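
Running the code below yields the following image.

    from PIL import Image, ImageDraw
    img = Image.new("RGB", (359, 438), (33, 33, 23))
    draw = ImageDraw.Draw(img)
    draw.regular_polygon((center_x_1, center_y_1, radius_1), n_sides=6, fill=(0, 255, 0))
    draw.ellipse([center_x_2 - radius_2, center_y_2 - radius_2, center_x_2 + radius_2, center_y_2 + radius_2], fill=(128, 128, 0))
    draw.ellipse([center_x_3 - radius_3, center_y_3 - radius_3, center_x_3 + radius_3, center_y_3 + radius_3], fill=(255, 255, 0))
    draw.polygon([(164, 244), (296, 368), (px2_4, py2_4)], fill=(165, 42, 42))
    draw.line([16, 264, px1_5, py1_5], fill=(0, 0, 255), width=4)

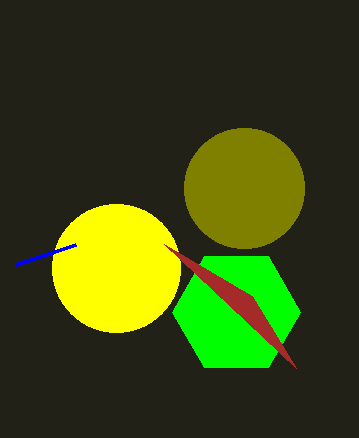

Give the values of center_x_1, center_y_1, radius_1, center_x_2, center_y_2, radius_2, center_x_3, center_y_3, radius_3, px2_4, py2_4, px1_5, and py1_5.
center_x_1 = 236
center_y_1 = 312
radius_1 = 64
center_x_2 = 244
center_y_2 = 188
radius_2 = 60
center_x_3 = 116
center_y_3 = 268
radius_3 = 64
px2_4 = 252
py2_4 = 296
px1_5 = 76
py1_5 = 244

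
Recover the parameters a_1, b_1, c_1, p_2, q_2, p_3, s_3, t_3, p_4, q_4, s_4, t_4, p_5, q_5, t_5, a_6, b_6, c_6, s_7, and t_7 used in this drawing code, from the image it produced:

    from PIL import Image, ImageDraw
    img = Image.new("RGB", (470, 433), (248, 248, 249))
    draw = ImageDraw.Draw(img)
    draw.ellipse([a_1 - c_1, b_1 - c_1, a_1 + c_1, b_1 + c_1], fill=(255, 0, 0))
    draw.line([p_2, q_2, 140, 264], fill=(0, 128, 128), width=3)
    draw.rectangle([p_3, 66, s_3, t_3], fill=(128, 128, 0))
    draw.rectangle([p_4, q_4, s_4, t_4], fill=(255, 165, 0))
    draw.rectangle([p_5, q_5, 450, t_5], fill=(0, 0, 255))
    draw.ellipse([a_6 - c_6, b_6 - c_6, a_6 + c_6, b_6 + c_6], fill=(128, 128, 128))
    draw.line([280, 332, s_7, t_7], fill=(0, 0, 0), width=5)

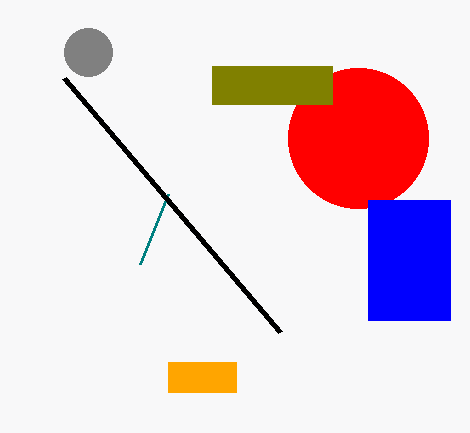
a_1 = 358; b_1 = 138; c_1 = 70; p_2 = 168; q_2 = 194; p_3 = 212; s_3 = 332; t_3 = 104; p_4 = 168; q_4 = 362; s_4 = 236; t_4 = 392; p_5 = 368; q_5 = 200; t_5 = 320; a_6 = 88; b_6 = 52; c_6 = 24; s_7 = 64; t_7 = 78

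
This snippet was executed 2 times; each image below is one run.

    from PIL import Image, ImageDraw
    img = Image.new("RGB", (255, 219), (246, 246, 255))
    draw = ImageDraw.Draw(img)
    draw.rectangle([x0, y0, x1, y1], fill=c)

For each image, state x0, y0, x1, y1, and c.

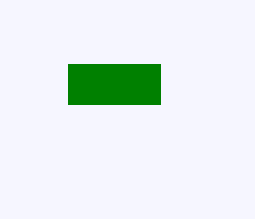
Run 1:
x0 = 68; y0 = 64; x1 = 160; y1 = 104; c = 'green'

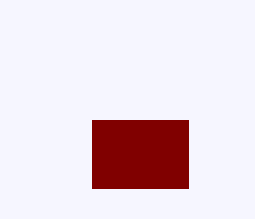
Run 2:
x0 = 92; y0 = 120; x1 = 188; y1 = 188; c = 'maroon'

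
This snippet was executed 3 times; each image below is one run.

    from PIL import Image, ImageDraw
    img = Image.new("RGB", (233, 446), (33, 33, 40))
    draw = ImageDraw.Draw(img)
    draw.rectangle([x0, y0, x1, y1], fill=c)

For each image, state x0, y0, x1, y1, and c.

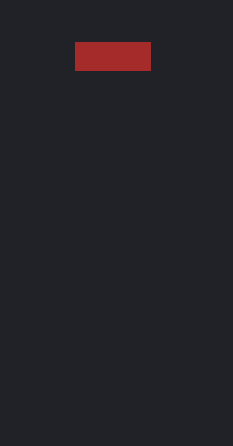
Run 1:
x0 = 75, y0 = 42, x1 = 150, y1 = 70, c = 'brown'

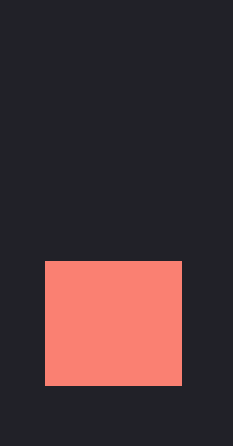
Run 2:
x0 = 45, y0 = 261, x1 = 181, y1 = 385, c = 'salmon'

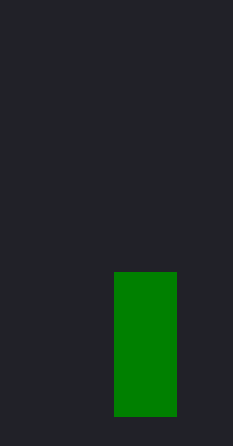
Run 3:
x0 = 114; y0 = 272; x1 = 176; y1 = 416; c = 'green'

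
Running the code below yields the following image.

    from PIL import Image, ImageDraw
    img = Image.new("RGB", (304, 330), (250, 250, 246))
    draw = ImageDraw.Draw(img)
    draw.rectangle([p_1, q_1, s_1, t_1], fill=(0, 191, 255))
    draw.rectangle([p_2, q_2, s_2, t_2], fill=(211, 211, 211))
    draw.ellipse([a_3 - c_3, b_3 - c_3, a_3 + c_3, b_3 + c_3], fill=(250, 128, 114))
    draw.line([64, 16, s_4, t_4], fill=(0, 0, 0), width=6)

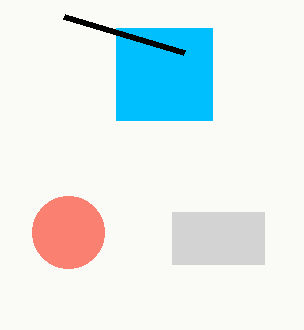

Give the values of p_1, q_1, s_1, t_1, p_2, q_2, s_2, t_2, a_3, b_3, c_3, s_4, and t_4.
p_1 = 116; q_1 = 28; s_1 = 212; t_1 = 120; p_2 = 172; q_2 = 212; s_2 = 264; t_2 = 264; a_3 = 68; b_3 = 232; c_3 = 36; s_4 = 184; t_4 = 52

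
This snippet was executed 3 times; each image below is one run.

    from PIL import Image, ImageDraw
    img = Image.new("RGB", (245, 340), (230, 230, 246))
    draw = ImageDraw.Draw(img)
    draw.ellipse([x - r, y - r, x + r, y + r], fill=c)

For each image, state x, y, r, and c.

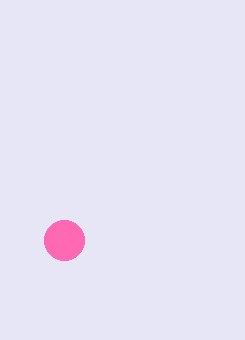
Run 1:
x = 64
y = 240
r = 20
c = 'hotpink'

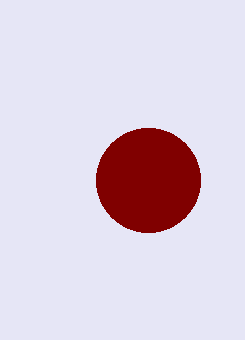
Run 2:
x = 148, y = 180, r = 52, c = 'maroon'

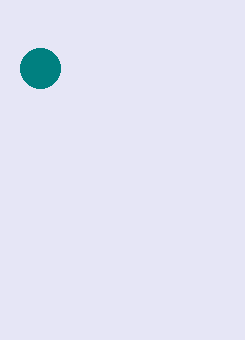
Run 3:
x = 40, y = 68, r = 20, c = 'teal'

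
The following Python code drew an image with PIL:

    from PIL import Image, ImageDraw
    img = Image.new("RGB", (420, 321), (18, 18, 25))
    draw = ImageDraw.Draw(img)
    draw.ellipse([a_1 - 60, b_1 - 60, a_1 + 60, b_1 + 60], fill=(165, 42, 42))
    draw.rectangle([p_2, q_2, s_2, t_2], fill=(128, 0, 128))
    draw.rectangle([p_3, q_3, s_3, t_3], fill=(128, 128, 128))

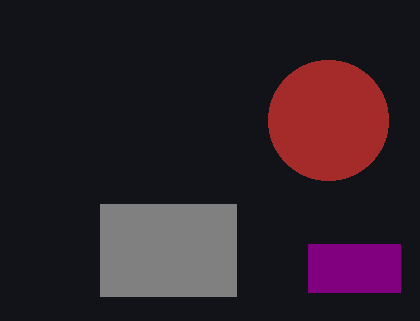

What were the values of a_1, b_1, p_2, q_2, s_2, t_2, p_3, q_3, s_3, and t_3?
a_1 = 328
b_1 = 120
p_2 = 308
q_2 = 244
s_2 = 400
t_2 = 292
p_3 = 100
q_3 = 204
s_3 = 236
t_3 = 296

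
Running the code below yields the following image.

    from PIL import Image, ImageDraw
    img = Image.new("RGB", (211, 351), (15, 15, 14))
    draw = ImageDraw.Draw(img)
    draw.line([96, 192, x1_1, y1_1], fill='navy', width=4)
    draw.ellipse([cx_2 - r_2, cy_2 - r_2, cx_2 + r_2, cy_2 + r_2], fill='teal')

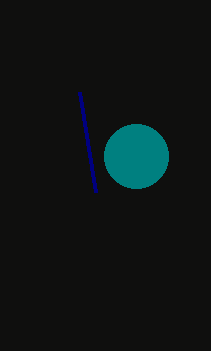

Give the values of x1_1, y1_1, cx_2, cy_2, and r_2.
x1_1 = 80; y1_1 = 92; cx_2 = 136; cy_2 = 156; r_2 = 32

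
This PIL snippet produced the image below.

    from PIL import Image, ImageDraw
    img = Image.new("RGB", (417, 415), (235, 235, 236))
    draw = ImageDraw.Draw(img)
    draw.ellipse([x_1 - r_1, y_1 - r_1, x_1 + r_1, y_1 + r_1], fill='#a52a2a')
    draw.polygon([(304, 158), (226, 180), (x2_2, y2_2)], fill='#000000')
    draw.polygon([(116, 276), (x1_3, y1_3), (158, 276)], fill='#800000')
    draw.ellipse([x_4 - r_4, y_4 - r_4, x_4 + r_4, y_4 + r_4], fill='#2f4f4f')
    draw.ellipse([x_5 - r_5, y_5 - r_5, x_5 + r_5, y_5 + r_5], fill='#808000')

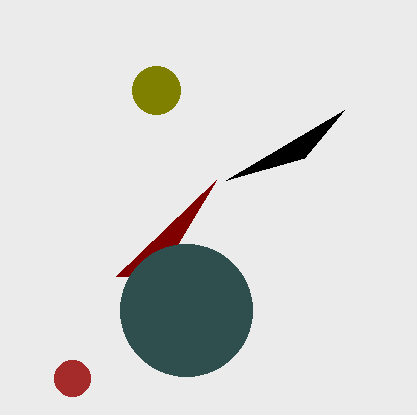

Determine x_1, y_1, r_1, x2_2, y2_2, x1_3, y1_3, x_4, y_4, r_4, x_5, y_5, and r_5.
x_1 = 72; y_1 = 378; r_1 = 18; x2_2 = 344; y2_2 = 110; x1_3 = 216; y1_3 = 180; x_4 = 186; y_4 = 310; r_4 = 66; x_5 = 156; y_5 = 90; r_5 = 24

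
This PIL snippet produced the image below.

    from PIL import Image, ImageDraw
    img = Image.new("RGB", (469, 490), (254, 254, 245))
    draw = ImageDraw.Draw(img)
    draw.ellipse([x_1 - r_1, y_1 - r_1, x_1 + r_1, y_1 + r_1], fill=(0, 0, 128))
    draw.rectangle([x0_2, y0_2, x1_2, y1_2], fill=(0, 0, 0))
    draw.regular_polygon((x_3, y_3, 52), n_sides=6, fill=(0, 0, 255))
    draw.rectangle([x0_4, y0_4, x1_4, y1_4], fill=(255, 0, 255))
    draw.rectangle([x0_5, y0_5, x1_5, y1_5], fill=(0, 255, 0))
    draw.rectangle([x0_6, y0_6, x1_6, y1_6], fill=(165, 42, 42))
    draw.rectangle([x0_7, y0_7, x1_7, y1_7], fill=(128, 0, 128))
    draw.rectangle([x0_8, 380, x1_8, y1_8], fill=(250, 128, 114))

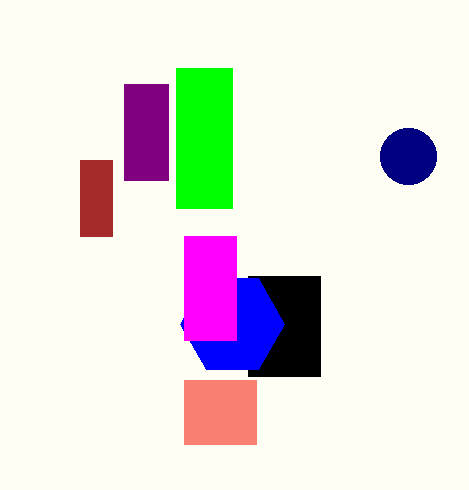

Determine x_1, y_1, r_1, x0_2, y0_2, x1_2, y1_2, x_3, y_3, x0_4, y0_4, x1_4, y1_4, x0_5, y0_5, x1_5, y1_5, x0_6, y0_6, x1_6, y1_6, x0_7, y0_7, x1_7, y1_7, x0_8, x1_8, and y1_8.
x_1 = 408; y_1 = 156; r_1 = 28; x0_2 = 248; y0_2 = 276; x1_2 = 320; y1_2 = 376; x_3 = 232; y_3 = 324; x0_4 = 184; y0_4 = 236; x1_4 = 236; y1_4 = 340; x0_5 = 176; y0_5 = 68; x1_5 = 232; y1_5 = 208; x0_6 = 80; y0_6 = 160; x1_6 = 112; y1_6 = 236; x0_7 = 124; y0_7 = 84; x1_7 = 168; y1_7 = 180; x0_8 = 184; x1_8 = 256; y1_8 = 444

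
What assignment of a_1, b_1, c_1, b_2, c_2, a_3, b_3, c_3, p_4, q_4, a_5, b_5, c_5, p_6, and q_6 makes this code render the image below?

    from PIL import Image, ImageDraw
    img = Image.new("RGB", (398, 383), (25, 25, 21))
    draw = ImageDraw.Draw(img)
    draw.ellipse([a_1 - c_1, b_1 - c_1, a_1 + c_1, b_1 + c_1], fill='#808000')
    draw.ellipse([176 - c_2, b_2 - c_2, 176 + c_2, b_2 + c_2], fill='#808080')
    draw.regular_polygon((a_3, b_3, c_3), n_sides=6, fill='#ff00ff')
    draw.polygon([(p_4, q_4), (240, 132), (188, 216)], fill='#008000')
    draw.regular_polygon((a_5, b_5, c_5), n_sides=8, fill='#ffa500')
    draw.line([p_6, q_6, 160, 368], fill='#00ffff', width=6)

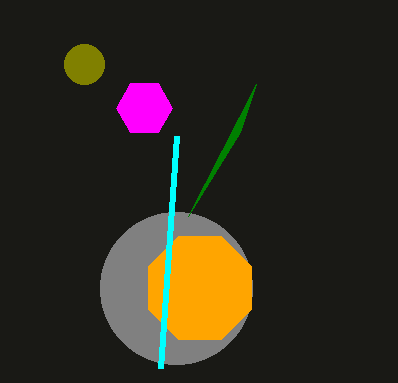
a_1 = 84
b_1 = 64
c_1 = 20
b_2 = 288
c_2 = 76
a_3 = 144
b_3 = 108
c_3 = 28
p_4 = 256
q_4 = 84
a_5 = 200
b_5 = 288
c_5 = 56
p_6 = 176
q_6 = 136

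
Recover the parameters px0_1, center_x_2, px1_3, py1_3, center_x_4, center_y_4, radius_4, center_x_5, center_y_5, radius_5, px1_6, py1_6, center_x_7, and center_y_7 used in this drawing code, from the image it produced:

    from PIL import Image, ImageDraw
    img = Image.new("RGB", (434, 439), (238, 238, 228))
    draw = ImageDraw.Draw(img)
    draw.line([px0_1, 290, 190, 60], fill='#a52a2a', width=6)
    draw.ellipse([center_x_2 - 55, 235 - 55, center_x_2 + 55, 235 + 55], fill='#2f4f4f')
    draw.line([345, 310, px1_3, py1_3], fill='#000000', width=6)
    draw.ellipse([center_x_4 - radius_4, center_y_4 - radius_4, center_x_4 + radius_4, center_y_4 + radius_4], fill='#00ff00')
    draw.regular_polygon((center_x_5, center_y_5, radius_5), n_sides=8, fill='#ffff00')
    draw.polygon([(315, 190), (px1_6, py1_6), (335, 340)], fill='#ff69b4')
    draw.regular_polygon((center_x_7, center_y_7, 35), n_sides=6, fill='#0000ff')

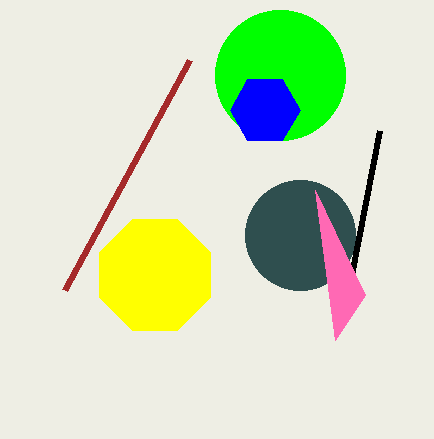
px0_1 = 65
center_x_2 = 300
px1_3 = 380
py1_3 = 130
center_x_4 = 280
center_y_4 = 75
radius_4 = 65
center_x_5 = 155
center_y_5 = 275
radius_5 = 60
px1_6 = 365
py1_6 = 295
center_x_7 = 265
center_y_7 = 110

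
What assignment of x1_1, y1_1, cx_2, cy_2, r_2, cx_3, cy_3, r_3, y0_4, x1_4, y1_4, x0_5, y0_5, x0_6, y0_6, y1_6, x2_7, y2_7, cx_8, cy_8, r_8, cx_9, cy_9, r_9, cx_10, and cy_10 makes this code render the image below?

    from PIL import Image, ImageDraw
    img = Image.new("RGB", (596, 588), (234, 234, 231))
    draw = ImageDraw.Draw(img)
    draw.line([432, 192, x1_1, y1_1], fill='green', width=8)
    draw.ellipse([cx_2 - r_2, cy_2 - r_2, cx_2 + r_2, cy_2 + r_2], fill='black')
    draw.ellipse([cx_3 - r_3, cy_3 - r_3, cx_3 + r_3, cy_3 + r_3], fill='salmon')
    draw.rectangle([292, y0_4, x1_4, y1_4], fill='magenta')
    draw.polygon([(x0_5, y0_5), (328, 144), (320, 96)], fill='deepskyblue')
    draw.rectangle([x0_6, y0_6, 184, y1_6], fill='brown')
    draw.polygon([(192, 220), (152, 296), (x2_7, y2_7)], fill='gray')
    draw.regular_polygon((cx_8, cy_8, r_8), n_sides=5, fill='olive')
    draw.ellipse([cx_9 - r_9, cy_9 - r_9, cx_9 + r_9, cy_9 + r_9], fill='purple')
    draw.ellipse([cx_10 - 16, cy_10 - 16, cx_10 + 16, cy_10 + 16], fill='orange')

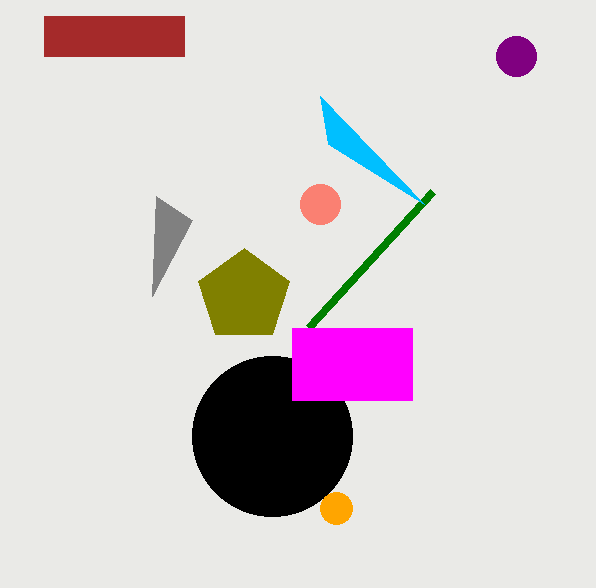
x1_1 = 308; y1_1 = 328; cx_2 = 272; cy_2 = 436; r_2 = 80; cx_3 = 320; cy_3 = 204; r_3 = 20; y0_4 = 328; x1_4 = 412; y1_4 = 400; x0_5 = 424; y0_5 = 204; x0_6 = 44; y0_6 = 16; y1_6 = 56; x2_7 = 156; y2_7 = 196; cx_8 = 244; cy_8 = 296; r_8 = 48; cx_9 = 516; cy_9 = 56; r_9 = 20; cx_10 = 336; cy_10 = 508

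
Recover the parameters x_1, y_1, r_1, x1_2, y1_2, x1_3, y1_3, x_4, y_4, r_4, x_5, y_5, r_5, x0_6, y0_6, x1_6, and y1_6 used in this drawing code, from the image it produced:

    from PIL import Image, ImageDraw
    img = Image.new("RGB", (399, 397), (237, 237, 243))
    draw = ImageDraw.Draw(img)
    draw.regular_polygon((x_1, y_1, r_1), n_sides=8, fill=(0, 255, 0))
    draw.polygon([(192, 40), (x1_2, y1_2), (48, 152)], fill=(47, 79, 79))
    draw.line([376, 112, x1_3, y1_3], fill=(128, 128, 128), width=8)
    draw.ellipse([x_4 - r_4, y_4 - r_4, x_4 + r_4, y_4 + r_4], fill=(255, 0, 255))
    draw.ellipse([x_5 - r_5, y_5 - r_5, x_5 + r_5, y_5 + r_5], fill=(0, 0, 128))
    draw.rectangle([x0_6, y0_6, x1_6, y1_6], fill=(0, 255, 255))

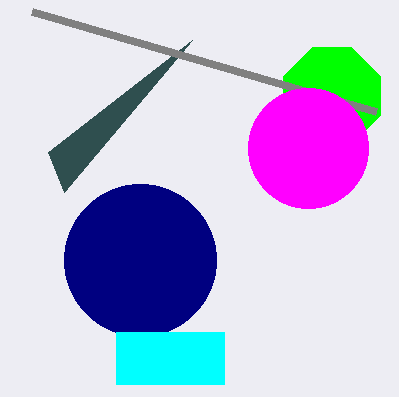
x_1 = 332
y_1 = 96
r_1 = 52
x1_2 = 64
y1_2 = 192
x1_3 = 32
y1_3 = 12
x_4 = 308
y_4 = 148
r_4 = 60
x_5 = 140
y_5 = 260
r_5 = 76
x0_6 = 116
y0_6 = 332
x1_6 = 224
y1_6 = 384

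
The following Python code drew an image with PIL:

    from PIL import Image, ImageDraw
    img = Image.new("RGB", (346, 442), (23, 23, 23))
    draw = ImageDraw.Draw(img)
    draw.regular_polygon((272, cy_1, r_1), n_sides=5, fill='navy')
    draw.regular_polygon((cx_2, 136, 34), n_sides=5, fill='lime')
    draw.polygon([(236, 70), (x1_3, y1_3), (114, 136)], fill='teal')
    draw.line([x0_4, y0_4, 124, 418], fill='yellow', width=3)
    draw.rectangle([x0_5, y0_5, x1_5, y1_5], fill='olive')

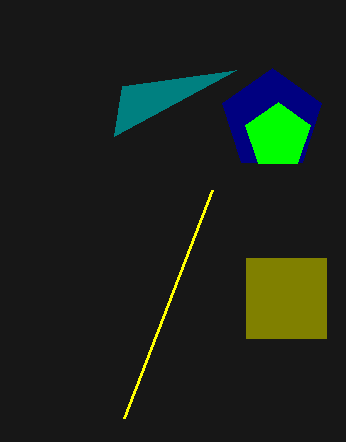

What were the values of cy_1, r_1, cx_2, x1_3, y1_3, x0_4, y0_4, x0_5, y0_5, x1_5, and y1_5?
cy_1 = 120
r_1 = 52
cx_2 = 278
x1_3 = 122
y1_3 = 86
x0_4 = 212
y0_4 = 190
x0_5 = 246
y0_5 = 258
x1_5 = 326
y1_5 = 338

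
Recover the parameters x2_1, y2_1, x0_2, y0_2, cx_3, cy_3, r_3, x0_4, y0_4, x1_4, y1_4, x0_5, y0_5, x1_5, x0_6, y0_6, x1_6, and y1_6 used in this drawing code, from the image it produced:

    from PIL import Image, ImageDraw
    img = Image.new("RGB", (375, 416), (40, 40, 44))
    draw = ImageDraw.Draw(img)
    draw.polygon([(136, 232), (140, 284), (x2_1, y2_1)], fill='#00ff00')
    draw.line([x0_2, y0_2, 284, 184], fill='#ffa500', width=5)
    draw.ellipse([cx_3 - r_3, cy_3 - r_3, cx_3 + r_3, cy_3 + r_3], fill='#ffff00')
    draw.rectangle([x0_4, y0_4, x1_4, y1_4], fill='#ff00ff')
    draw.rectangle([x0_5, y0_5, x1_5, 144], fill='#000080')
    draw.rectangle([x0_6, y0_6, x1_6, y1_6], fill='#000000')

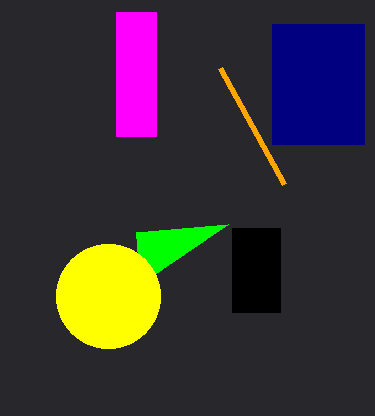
x2_1 = 228; y2_1 = 224; x0_2 = 220; y0_2 = 68; cx_3 = 108; cy_3 = 296; r_3 = 52; x0_4 = 116; y0_4 = 12; x1_4 = 156; y1_4 = 136; x0_5 = 272; y0_5 = 24; x1_5 = 364; x0_6 = 232; y0_6 = 228; x1_6 = 280; y1_6 = 312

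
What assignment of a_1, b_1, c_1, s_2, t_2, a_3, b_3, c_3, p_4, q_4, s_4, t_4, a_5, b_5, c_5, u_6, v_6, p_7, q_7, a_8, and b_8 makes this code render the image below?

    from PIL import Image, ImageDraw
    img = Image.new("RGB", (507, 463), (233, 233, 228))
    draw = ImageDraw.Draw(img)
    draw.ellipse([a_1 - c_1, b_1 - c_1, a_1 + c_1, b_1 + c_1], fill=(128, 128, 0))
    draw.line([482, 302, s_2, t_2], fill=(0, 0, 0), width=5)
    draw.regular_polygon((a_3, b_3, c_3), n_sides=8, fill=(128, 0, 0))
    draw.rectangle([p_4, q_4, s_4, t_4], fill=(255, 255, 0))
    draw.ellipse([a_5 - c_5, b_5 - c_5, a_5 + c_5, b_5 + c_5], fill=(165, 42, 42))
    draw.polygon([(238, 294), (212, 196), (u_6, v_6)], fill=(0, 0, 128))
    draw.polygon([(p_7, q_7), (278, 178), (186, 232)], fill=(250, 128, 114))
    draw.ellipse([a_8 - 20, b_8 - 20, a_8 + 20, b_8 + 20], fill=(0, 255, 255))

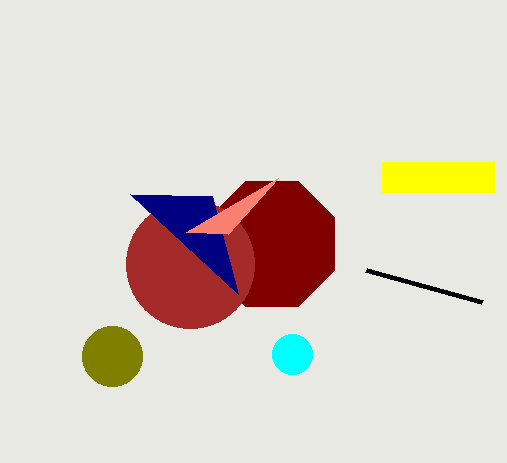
a_1 = 112
b_1 = 356
c_1 = 30
s_2 = 366
t_2 = 270
a_3 = 272
b_3 = 244
c_3 = 68
p_4 = 382
q_4 = 162
s_4 = 494
t_4 = 192
a_5 = 190
b_5 = 264
c_5 = 64
u_6 = 130
v_6 = 194
p_7 = 228
q_7 = 234
a_8 = 292
b_8 = 354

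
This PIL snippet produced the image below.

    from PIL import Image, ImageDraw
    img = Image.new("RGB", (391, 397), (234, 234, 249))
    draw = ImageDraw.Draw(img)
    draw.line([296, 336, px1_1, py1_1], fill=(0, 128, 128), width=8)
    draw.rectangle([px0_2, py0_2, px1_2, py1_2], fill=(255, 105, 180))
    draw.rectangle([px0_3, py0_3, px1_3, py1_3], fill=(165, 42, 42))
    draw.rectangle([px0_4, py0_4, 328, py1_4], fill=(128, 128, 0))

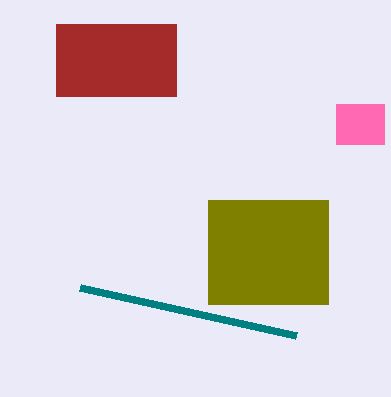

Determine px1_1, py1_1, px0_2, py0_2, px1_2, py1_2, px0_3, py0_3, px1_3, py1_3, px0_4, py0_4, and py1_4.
px1_1 = 80
py1_1 = 288
px0_2 = 336
py0_2 = 104
px1_2 = 384
py1_2 = 144
px0_3 = 56
py0_3 = 24
px1_3 = 176
py1_3 = 96
px0_4 = 208
py0_4 = 200
py1_4 = 304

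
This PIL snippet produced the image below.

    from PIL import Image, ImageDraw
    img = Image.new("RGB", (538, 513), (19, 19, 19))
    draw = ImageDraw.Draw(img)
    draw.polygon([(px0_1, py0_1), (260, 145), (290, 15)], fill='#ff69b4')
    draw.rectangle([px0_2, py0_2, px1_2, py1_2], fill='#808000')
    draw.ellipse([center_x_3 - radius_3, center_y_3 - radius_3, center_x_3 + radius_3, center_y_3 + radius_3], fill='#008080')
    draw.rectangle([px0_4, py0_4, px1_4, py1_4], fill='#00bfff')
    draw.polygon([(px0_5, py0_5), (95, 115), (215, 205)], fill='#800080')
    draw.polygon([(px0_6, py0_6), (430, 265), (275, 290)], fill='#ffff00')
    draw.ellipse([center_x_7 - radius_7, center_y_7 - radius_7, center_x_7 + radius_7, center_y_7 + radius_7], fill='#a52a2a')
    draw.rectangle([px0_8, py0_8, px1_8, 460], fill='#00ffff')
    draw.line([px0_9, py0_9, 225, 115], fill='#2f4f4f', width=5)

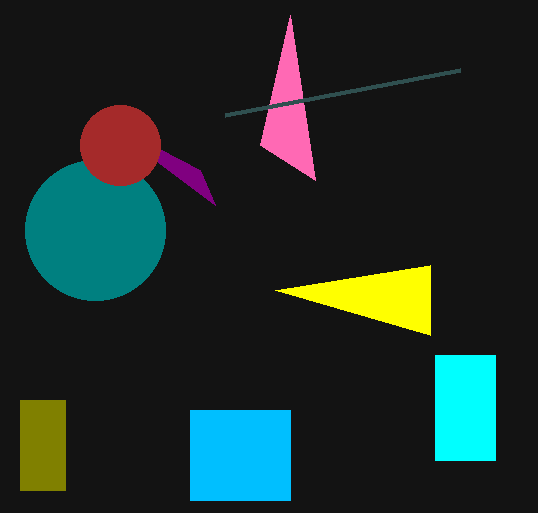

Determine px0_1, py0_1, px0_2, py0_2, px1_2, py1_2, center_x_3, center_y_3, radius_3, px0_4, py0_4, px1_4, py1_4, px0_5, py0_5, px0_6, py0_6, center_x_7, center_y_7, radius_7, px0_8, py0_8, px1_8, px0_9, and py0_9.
px0_1 = 315
py0_1 = 180
px0_2 = 20
py0_2 = 400
px1_2 = 65
py1_2 = 490
center_x_3 = 95
center_y_3 = 230
radius_3 = 70
px0_4 = 190
py0_4 = 410
px1_4 = 290
py1_4 = 500
px0_5 = 200
py0_5 = 170
px0_6 = 430
py0_6 = 335
center_x_7 = 120
center_y_7 = 145
radius_7 = 40
px0_8 = 435
py0_8 = 355
px1_8 = 495
px0_9 = 460
py0_9 = 70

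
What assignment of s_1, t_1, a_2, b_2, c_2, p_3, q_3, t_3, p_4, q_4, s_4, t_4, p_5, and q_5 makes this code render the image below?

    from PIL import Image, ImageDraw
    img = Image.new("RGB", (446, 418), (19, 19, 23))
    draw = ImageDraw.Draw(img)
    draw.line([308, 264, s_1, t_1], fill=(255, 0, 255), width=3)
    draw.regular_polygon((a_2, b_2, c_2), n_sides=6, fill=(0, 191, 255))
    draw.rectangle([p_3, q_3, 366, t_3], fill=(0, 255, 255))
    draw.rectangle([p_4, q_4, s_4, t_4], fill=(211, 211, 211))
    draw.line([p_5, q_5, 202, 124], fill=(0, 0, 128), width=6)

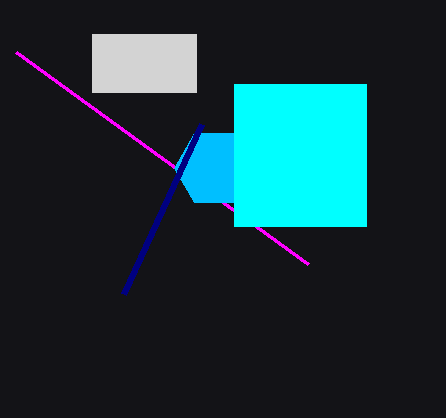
s_1 = 16; t_1 = 52; a_2 = 214; b_2 = 168; c_2 = 40; p_3 = 234; q_3 = 84; t_3 = 226; p_4 = 92; q_4 = 34; s_4 = 196; t_4 = 92; p_5 = 124; q_5 = 294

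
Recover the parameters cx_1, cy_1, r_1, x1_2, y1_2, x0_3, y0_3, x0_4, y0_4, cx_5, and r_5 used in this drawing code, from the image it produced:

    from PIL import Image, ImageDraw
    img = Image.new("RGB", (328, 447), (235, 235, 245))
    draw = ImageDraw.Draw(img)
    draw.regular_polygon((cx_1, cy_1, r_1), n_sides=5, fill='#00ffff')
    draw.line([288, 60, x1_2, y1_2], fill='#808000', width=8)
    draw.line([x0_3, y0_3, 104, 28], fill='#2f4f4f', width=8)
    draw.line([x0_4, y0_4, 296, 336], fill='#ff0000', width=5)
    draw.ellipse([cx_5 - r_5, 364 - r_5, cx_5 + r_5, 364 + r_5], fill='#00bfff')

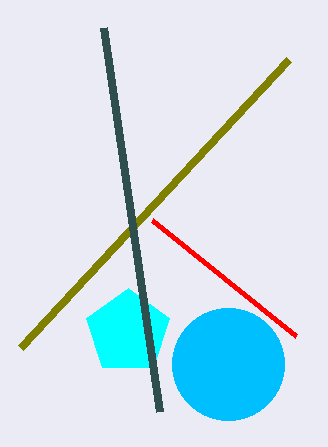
cx_1 = 128; cy_1 = 332; r_1 = 44; x1_2 = 20; y1_2 = 348; x0_3 = 160; y0_3 = 412; x0_4 = 152; y0_4 = 220; cx_5 = 228; r_5 = 56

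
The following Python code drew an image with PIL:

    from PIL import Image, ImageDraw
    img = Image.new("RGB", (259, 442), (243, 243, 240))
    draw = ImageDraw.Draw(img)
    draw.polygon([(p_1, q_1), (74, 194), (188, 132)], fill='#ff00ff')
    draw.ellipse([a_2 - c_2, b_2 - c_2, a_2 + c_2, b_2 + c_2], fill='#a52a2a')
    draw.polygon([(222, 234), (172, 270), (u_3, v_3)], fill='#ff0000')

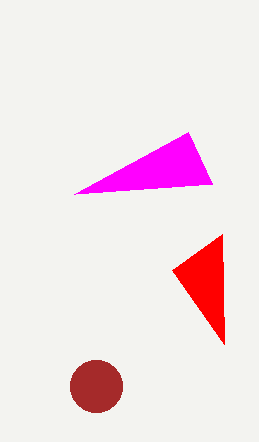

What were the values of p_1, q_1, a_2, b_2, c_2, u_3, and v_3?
p_1 = 212
q_1 = 184
a_2 = 96
b_2 = 386
c_2 = 26
u_3 = 224
v_3 = 344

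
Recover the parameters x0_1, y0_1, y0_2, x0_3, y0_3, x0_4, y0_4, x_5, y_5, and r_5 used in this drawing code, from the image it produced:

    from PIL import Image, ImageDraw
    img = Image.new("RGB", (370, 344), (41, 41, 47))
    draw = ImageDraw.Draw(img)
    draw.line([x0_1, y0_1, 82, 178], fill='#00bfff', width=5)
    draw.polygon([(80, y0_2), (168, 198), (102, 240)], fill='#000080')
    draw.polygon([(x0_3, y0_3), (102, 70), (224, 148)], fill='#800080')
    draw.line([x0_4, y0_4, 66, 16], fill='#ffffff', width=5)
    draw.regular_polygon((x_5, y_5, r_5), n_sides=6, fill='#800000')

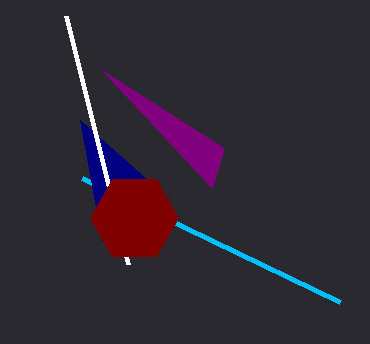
x0_1 = 340
y0_1 = 302
y0_2 = 120
x0_3 = 212
y0_3 = 188
x0_4 = 128
y0_4 = 264
x_5 = 134
y_5 = 218
r_5 = 44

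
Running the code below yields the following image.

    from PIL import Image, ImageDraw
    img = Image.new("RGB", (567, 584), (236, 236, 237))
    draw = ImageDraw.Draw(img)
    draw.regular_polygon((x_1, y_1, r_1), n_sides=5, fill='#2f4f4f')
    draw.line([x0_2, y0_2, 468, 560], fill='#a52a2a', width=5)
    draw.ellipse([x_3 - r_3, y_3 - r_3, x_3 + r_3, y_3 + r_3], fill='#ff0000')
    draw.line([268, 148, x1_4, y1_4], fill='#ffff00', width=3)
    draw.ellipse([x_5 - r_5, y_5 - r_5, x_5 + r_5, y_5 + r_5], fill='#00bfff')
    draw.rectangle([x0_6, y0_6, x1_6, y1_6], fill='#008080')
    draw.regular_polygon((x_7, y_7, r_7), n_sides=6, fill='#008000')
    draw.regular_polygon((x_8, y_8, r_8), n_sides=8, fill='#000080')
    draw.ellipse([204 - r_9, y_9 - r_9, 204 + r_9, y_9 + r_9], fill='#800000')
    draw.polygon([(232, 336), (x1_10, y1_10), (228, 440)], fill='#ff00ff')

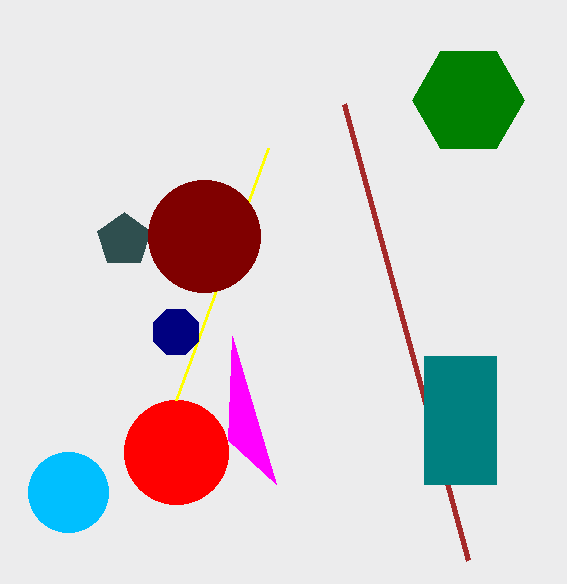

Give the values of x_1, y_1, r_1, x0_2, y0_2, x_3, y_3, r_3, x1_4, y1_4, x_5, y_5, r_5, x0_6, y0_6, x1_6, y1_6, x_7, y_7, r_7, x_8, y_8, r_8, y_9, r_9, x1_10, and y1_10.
x_1 = 124; y_1 = 240; r_1 = 28; x0_2 = 344; y0_2 = 104; x_3 = 176; y_3 = 452; r_3 = 52; x1_4 = 176; y1_4 = 400; x_5 = 68; y_5 = 492; r_5 = 40; x0_6 = 424; y0_6 = 356; x1_6 = 496; y1_6 = 484; x_7 = 468; y_7 = 100; r_7 = 56; x_8 = 176; y_8 = 332; r_8 = 24; y_9 = 236; r_9 = 56; x1_10 = 276; y1_10 = 484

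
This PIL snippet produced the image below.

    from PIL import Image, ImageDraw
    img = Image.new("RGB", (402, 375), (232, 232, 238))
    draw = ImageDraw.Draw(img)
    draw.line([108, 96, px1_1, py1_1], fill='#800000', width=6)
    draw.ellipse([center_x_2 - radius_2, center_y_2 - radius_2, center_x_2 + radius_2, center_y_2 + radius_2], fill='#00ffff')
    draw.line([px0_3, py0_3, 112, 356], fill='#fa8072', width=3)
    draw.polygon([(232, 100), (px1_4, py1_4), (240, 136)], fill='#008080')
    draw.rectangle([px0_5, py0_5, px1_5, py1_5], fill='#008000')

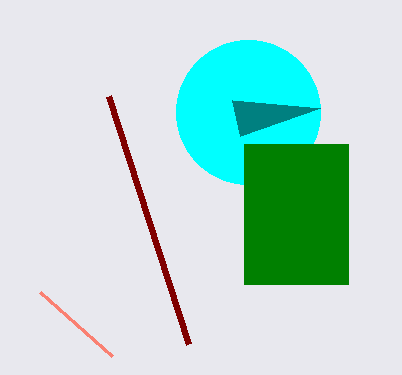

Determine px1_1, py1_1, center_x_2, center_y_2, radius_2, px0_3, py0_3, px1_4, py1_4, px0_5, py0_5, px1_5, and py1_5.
px1_1 = 188; py1_1 = 344; center_x_2 = 248; center_y_2 = 112; radius_2 = 72; px0_3 = 40; py0_3 = 292; px1_4 = 320; py1_4 = 108; px0_5 = 244; py0_5 = 144; px1_5 = 348; py1_5 = 284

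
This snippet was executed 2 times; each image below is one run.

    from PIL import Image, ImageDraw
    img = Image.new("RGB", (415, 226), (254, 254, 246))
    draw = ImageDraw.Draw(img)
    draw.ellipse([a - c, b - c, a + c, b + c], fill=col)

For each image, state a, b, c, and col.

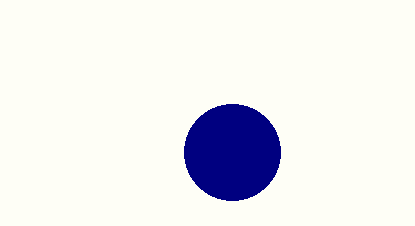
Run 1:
a = 232, b = 152, c = 48, col = 'navy'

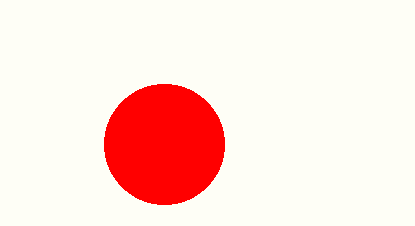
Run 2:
a = 164; b = 144; c = 60; col = 'red'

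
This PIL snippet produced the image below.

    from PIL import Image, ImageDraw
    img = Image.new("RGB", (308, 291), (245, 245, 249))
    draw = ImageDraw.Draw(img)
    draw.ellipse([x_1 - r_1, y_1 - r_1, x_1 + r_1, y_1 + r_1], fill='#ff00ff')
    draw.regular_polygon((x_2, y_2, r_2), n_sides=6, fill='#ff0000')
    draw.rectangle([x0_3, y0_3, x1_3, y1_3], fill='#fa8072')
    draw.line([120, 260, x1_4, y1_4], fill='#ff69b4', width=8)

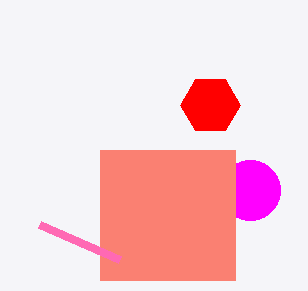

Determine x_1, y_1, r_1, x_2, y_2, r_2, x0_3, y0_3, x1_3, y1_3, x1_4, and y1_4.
x_1 = 250; y_1 = 190; r_1 = 30; x_2 = 210; y_2 = 105; r_2 = 30; x0_3 = 100; y0_3 = 150; x1_3 = 235; y1_3 = 280; x1_4 = 40; y1_4 = 225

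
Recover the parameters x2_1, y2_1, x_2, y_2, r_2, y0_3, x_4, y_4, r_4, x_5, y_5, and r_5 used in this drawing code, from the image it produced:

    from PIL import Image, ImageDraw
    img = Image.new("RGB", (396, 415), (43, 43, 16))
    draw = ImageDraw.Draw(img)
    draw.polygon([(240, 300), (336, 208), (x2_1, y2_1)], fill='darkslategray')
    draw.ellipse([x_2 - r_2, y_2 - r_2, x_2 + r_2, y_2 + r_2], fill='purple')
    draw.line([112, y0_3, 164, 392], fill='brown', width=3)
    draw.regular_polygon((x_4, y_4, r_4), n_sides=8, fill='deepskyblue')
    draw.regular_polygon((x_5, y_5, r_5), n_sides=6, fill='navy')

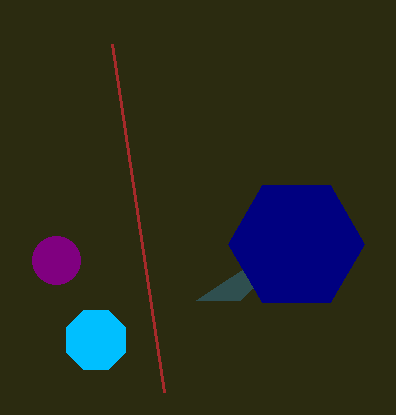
x2_1 = 196, y2_1 = 300, x_2 = 56, y_2 = 260, r_2 = 24, y0_3 = 44, x_4 = 96, y_4 = 340, r_4 = 32, x_5 = 296, y_5 = 244, r_5 = 68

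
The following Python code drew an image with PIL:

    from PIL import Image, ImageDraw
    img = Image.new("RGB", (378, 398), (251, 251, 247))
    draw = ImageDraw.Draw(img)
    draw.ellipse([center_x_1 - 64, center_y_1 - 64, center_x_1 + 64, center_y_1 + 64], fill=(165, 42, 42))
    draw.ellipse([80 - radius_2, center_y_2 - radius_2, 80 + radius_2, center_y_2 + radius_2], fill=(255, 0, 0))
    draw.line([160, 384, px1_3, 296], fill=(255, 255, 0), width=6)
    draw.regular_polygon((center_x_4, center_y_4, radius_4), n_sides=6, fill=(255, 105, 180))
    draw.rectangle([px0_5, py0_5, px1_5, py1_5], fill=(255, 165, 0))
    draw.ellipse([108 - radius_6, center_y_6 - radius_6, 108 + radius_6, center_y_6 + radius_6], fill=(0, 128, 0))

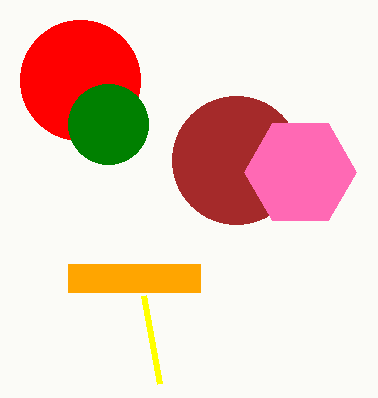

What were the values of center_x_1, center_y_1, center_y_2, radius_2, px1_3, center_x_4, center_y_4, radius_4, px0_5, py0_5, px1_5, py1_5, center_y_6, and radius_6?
center_x_1 = 236
center_y_1 = 160
center_y_2 = 80
radius_2 = 60
px1_3 = 144
center_x_4 = 300
center_y_4 = 172
radius_4 = 56
px0_5 = 68
py0_5 = 264
px1_5 = 200
py1_5 = 292
center_y_6 = 124
radius_6 = 40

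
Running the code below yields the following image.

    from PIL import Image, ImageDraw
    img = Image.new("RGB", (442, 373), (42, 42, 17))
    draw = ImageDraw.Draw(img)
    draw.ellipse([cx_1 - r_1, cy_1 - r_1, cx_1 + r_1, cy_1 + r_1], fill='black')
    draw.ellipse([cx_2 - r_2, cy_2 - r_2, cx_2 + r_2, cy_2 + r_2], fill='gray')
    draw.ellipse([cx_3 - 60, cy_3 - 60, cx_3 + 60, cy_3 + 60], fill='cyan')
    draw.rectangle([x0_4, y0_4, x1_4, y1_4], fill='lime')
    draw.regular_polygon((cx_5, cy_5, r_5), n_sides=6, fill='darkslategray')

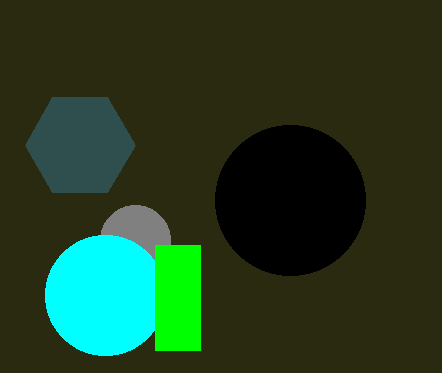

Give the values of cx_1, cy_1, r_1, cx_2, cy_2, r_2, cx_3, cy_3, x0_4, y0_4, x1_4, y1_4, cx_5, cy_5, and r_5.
cx_1 = 290; cy_1 = 200; r_1 = 75; cx_2 = 135; cy_2 = 240; r_2 = 35; cx_3 = 105; cy_3 = 295; x0_4 = 155; y0_4 = 245; x1_4 = 200; y1_4 = 350; cx_5 = 80; cy_5 = 145; r_5 = 55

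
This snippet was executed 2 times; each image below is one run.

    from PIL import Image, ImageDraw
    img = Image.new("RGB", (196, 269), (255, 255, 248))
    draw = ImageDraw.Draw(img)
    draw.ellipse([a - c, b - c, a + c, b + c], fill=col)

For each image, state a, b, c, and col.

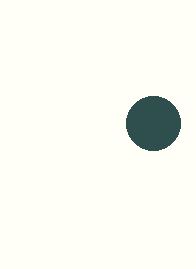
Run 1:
a = 153, b = 123, c = 27, col = 'darkslategray'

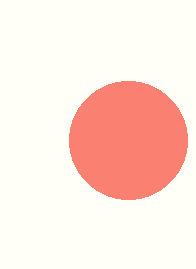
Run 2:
a = 128; b = 140; c = 59; col = 'salmon'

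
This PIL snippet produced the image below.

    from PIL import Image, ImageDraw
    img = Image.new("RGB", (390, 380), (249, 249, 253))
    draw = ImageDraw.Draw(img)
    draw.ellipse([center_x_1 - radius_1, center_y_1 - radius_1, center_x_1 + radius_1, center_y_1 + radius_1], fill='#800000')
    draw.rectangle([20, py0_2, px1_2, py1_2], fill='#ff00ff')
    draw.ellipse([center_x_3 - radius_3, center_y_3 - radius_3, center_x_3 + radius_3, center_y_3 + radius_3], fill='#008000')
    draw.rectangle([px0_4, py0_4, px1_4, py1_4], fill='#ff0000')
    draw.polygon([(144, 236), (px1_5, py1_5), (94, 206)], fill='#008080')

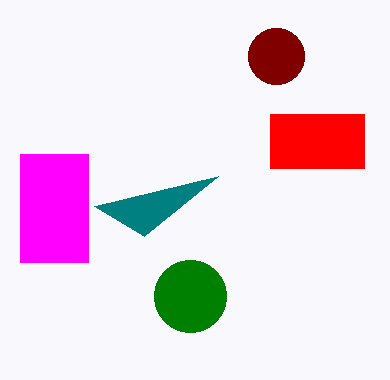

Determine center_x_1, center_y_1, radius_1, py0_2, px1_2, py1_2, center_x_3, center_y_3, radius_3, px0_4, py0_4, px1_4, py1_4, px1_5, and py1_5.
center_x_1 = 276; center_y_1 = 56; radius_1 = 28; py0_2 = 154; px1_2 = 88; py1_2 = 262; center_x_3 = 190; center_y_3 = 296; radius_3 = 36; px0_4 = 270; py0_4 = 114; px1_4 = 364; py1_4 = 168; px1_5 = 218; py1_5 = 176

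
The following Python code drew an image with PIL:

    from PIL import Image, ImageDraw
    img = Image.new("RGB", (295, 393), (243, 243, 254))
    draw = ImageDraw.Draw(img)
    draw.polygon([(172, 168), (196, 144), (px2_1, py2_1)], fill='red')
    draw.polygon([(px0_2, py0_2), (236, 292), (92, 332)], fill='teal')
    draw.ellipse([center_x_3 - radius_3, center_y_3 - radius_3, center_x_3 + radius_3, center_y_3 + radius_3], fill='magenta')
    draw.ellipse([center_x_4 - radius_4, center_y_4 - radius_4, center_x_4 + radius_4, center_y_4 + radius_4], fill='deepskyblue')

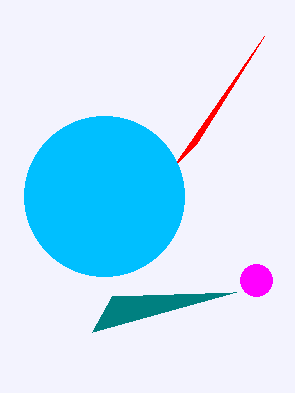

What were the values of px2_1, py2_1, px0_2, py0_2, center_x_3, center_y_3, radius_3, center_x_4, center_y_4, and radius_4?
px2_1 = 264, py2_1 = 36, px0_2 = 112, py0_2 = 296, center_x_3 = 256, center_y_3 = 280, radius_3 = 16, center_x_4 = 104, center_y_4 = 196, radius_4 = 80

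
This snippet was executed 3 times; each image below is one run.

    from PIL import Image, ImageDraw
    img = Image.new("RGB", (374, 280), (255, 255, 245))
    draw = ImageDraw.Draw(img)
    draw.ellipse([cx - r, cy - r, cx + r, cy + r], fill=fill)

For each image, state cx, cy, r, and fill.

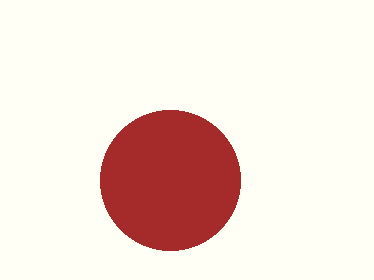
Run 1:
cx = 170, cy = 180, r = 70, fill = 'brown'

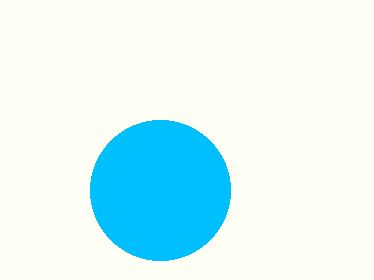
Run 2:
cx = 160; cy = 190; r = 70; fill = 'deepskyblue'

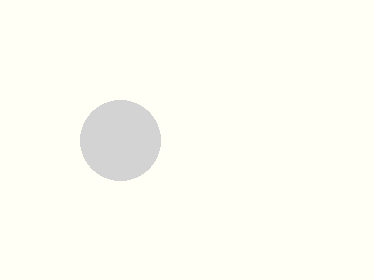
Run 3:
cx = 120
cy = 140
r = 40
fill = 'lightgray'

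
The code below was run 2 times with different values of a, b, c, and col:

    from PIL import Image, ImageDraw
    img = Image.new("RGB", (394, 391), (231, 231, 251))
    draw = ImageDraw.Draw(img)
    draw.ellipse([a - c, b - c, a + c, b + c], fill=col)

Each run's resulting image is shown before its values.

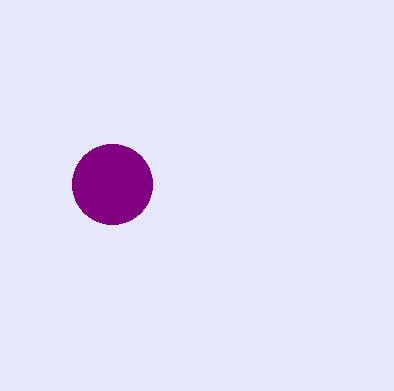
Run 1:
a = 112, b = 184, c = 40, col = 'purple'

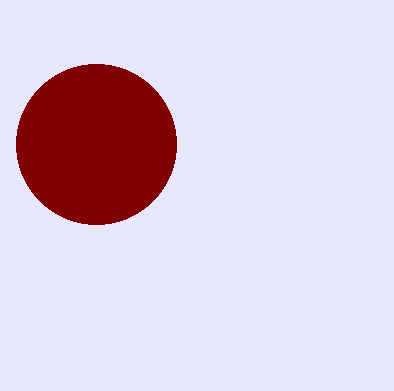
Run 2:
a = 96; b = 144; c = 80; col = 'maroon'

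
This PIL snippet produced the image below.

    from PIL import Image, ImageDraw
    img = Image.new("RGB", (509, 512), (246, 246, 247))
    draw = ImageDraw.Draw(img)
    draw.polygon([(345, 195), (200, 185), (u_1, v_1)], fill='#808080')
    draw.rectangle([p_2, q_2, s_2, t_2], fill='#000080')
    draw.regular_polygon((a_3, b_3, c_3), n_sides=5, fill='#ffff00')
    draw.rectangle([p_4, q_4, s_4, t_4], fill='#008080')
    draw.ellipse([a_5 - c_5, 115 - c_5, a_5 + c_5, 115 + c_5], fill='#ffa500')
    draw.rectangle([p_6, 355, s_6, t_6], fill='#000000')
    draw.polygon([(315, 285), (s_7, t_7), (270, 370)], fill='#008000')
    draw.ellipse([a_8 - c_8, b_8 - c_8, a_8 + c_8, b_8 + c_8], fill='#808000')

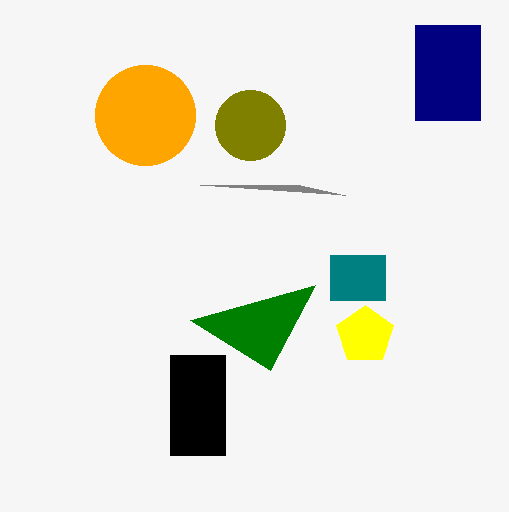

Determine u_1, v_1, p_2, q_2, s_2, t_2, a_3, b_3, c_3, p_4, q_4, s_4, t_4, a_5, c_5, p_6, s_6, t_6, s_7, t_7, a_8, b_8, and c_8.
u_1 = 300
v_1 = 185
p_2 = 415
q_2 = 25
s_2 = 480
t_2 = 120
a_3 = 365
b_3 = 335
c_3 = 30
p_4 = 330
q_4 = 255
s_4 = 385
t_4 = 300
a_5 = 145
c_5 = 50
p_6 = 170
s_6 = 225
t_6 = 455
s_7 = 190
t_7 = 320
a_8 = 250
b_8 = 125
c_8 = 35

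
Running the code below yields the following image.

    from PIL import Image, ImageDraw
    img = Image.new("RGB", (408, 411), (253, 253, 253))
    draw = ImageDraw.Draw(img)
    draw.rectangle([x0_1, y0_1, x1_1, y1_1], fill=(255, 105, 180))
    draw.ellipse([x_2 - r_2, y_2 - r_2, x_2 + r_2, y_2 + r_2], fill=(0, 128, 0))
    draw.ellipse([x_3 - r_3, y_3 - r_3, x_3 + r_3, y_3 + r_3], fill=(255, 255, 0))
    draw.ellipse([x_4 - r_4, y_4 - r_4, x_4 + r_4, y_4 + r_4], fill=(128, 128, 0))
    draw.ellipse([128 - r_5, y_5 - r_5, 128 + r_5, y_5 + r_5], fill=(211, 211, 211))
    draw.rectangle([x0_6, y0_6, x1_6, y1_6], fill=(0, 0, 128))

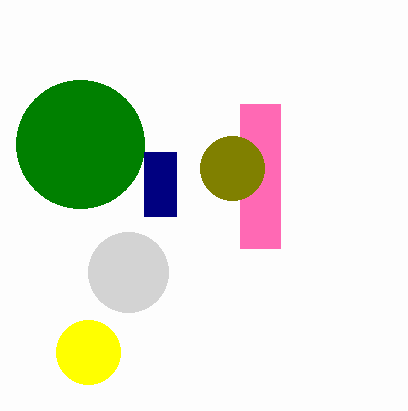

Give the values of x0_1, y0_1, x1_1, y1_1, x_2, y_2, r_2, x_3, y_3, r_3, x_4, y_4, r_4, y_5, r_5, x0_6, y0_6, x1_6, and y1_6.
x0_1 = 240, y0_1 = 104, x1_1 = 280, y1_1 = 248, x_2 = 80, y_2 = 144, r_2 = 64, x_3 = 88, y_3 = 352, r_3 = 32, x_4 = 232, y_4 = 168, r_4 = 32, y_5 = 272, r_5 = 40, x0_6 = 144, y0_6 = 152, x1_6 = 176, y1_6 = 216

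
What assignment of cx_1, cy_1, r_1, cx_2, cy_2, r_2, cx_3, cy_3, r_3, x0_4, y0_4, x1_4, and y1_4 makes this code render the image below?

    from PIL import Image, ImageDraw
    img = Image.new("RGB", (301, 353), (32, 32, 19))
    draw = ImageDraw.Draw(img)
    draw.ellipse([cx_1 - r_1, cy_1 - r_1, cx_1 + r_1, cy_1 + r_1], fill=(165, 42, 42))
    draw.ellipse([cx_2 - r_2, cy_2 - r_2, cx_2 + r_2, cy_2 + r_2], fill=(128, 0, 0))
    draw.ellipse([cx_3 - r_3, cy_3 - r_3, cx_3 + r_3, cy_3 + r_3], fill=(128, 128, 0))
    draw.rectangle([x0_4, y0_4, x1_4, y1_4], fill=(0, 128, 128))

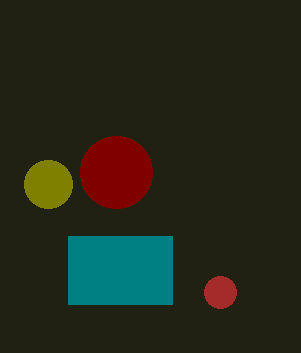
cx_1 = 220, cy_1 = 292, r_1 = 16, cx_2 = 116, cy_2 = 172, r_2 = 36, cx_3 = 48, cy_3 = 184, r_3 = 24, x0_4 = 68, y0_4 = 236, x1_4 = 172, y1_4 = 304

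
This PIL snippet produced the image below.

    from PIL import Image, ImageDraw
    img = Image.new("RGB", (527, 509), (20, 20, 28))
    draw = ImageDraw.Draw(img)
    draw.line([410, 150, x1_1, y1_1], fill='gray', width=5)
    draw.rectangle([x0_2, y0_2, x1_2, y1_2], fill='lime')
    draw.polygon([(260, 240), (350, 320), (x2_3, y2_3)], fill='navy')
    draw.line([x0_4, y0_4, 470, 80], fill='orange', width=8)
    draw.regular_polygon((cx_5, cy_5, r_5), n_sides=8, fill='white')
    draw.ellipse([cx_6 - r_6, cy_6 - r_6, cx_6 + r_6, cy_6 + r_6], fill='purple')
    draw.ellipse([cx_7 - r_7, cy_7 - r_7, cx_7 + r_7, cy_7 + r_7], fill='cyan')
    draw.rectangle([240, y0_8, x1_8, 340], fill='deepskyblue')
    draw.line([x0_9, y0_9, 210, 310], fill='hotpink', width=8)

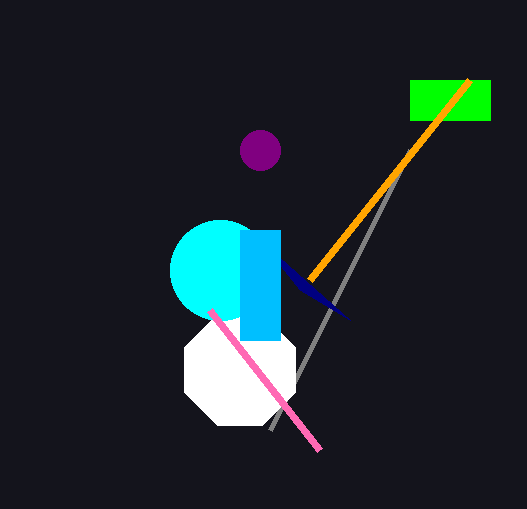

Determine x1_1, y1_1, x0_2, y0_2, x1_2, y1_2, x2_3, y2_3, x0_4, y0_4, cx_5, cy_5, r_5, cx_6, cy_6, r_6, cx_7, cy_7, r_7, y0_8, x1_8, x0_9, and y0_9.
x1_1 = 270, y1_1 = 430, x0_2 = 410, y0_2 = 80, x1_2 = 490, y1_2 = 120, x2_3 = 300, y2_3 = 290, x0_4 = 310, y0_4 = 280, cx_5 = 240, cy_5 = 370, r_5 = 60, cx_6 = 260, cy_6 = 150, r_6 = 20, cx_7 = 220, cy_7 = 270, r_7 = 50, y0_8 = 230, x1_8 = 280, x0_9 = 320, y0_9 = 450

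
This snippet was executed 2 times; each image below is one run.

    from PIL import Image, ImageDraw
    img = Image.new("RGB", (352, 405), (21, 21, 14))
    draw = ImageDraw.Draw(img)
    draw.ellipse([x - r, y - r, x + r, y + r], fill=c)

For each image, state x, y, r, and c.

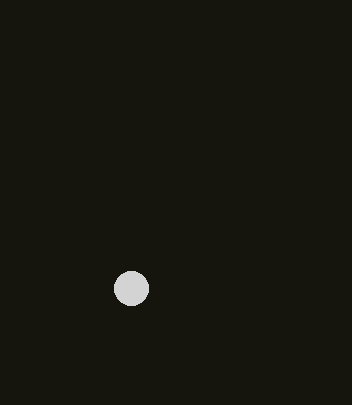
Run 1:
x = 131
y = 288
r = 17
c = 'lightgray'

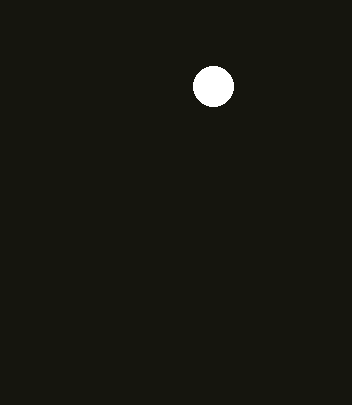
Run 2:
x = 213
y = 86
r = 20
c = 'white'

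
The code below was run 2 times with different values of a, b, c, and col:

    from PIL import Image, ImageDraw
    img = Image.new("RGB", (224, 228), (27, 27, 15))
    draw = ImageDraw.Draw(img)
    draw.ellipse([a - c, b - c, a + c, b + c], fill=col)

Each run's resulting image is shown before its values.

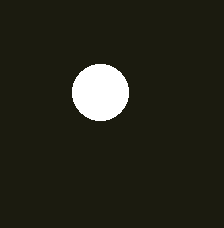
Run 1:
a = 100, b = 92, c = 28, col = 'white'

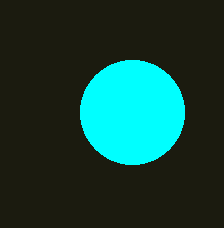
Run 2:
a = 132, b = 112, c = 52, col = 'cyan'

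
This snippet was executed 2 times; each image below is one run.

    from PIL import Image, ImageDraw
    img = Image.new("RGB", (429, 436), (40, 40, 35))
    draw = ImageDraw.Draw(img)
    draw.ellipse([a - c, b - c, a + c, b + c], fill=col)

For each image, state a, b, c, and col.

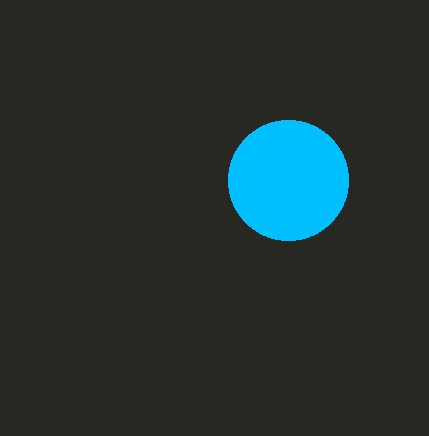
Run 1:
a = 288, b = 180, c = 60, col = 'deepskyblue'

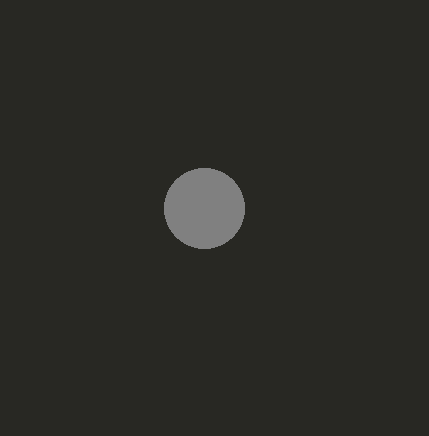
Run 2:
a = 204; b = 208; c = 40; col = 'gray'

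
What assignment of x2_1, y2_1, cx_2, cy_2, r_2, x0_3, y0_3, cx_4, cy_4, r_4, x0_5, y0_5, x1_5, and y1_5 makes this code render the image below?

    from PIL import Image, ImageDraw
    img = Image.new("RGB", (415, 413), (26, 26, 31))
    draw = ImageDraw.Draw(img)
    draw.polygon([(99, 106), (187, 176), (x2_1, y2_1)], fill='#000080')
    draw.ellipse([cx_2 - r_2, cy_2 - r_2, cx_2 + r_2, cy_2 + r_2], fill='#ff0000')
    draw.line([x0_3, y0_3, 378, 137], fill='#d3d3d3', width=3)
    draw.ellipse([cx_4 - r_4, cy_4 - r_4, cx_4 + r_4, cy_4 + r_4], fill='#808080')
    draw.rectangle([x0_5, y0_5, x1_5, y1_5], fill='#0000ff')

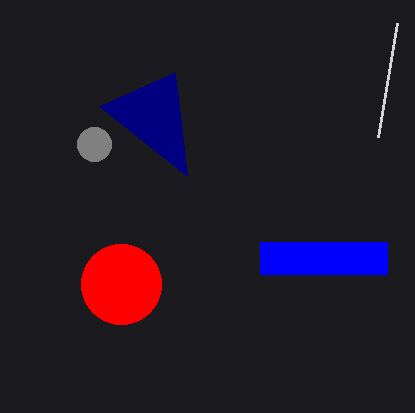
x2_1 = 175; y2_1 = 72; cx_2 = 121; cy_2 = 284; r_2 = 40; x0_3 = 397; y0_3 = 23; cx_4 = 94; cy_4 = 144; r_4 = 17; x0_5 = 260; y0_5 = 242; x1_5 = 387; y1_5 = 274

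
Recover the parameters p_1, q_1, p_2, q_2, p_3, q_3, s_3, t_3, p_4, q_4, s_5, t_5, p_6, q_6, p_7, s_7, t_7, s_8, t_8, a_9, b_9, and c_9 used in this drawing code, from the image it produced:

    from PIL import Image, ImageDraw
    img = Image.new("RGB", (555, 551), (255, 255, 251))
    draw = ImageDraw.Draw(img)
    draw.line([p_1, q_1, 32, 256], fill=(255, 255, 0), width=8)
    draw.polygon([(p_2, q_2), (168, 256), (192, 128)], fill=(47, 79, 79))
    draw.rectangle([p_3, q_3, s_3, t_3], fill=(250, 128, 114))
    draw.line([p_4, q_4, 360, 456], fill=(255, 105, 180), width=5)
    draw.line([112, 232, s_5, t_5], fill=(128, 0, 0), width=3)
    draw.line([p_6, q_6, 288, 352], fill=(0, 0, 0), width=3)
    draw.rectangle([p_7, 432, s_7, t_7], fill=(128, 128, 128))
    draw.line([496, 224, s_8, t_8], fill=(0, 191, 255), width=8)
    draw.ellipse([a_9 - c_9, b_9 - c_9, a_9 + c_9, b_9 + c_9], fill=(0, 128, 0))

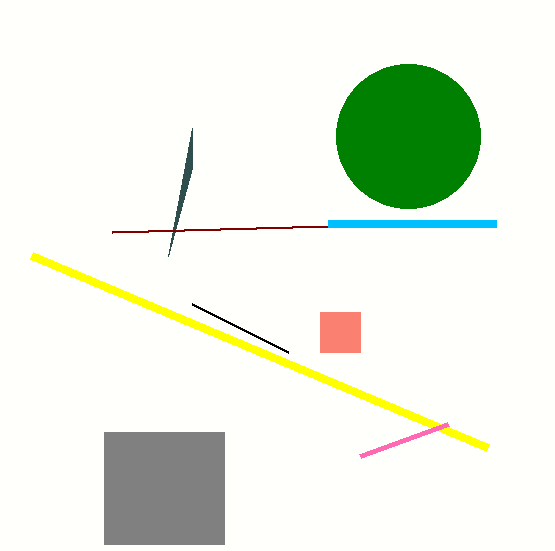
p_1 = 488, q_1 = 448, p_2 = 192, q_2 = 168, p_3 = 320, q_3 = 312, s_3 = 360, t_3 = 352, p_4 = 448, q_4 = 424, s_5 = 400, t_5 = 224, p_6 = 192, q_6 = 304, p_7 = 104, s_7 = 224, t_7 = 544, s_8 = 328, t_8 = 224, a_9 = 408, b_9 = 136, c_9 = 72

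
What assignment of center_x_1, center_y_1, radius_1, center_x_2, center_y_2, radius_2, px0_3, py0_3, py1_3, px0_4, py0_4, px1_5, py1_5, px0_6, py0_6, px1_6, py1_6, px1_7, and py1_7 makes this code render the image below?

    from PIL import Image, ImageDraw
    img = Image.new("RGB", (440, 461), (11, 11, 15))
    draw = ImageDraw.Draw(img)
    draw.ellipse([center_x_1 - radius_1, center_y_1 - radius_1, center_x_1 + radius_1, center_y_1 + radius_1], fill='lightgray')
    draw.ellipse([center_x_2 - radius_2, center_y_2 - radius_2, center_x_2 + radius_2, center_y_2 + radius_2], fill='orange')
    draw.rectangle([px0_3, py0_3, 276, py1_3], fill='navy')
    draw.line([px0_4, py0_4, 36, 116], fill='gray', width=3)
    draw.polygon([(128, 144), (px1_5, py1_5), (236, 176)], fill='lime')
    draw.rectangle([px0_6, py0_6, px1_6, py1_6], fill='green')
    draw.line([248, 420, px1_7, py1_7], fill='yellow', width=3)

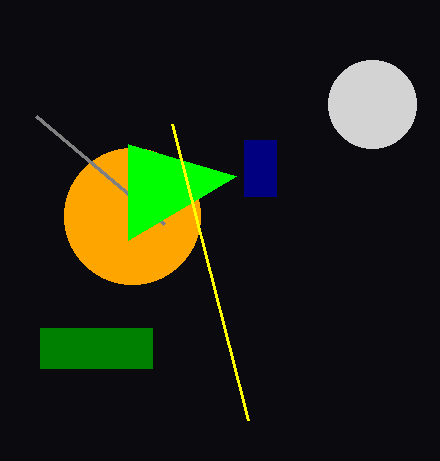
center_x_1 = 372, center_y_1 = 104, radius_1 = 44, center_x_2 = 132, center_y_2 = 216, radius_2 = 68, px0_3 = 244, py0_3 = 140, py1_3 = 196, px0_4 = 164, py0_4 = 224, px1_5 = 128, py1_5 = 240, px0_6 = 40, py0_6 = 328, px1_6 = 152, py1_6 = 368, px1_7 = 172, py1_7 = 124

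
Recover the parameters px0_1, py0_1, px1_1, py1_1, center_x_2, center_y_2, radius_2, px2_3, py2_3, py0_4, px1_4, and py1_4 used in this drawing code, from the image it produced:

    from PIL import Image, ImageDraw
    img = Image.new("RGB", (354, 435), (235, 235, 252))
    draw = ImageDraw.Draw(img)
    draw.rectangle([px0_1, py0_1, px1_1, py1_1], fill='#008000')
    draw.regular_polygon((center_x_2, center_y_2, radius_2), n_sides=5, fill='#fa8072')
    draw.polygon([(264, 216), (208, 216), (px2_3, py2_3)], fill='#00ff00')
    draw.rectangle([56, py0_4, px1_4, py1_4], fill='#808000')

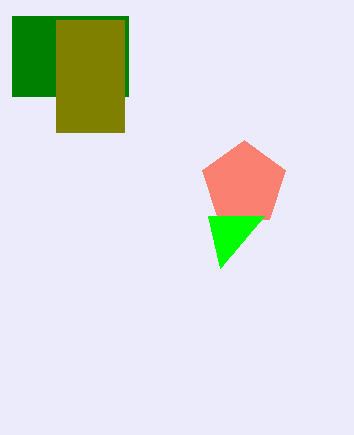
px0_1 = 12, py0_1 = 16, px1_1 = 128, py1_1 = 96, center_x_2 = 244, center_y_2 = 184, radius_2 = 44, px2_3 = 220, py2_3 = 268, py0_4 = 20, px1_4 = 124, py1_4 = 132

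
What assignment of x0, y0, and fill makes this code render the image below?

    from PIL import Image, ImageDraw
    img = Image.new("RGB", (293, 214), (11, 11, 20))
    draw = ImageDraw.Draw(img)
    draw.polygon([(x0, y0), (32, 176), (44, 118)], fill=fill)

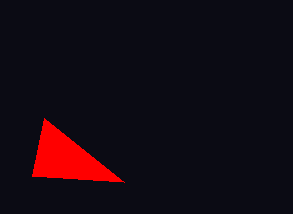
x0 = 124
y0 = 182
fill = 'red'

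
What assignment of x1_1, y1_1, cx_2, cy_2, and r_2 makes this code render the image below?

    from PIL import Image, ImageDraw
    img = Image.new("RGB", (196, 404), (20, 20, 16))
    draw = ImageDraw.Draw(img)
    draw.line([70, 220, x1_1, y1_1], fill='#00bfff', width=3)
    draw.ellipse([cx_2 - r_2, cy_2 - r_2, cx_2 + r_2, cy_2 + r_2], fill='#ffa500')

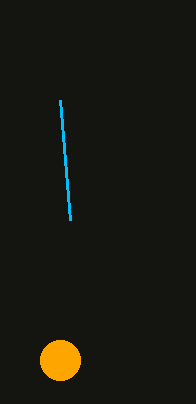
x1_1 = 60, y1_1 = 100, cx_2 = 60, cy_2 = 360, r_2 = 20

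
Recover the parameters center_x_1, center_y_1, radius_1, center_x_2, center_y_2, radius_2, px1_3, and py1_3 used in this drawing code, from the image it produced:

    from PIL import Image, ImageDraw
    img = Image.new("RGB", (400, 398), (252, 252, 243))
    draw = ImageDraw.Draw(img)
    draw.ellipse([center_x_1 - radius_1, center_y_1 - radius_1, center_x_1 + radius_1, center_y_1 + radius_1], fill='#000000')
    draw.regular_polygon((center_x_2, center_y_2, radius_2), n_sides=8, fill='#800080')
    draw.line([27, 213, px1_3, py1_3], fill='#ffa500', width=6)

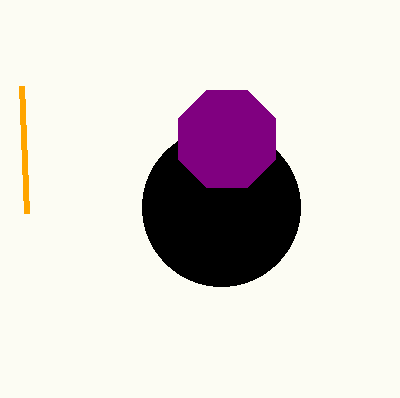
center_x_1 = 221, center_y_1 = 207, radius_1 = 79, center_x_2 = 227, center_y_2 = 139, radius_2 = 53, px1_3 = 22, py1_3 = 86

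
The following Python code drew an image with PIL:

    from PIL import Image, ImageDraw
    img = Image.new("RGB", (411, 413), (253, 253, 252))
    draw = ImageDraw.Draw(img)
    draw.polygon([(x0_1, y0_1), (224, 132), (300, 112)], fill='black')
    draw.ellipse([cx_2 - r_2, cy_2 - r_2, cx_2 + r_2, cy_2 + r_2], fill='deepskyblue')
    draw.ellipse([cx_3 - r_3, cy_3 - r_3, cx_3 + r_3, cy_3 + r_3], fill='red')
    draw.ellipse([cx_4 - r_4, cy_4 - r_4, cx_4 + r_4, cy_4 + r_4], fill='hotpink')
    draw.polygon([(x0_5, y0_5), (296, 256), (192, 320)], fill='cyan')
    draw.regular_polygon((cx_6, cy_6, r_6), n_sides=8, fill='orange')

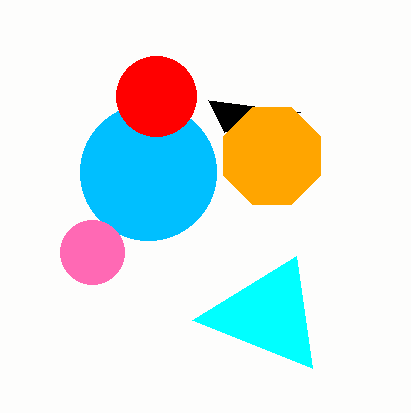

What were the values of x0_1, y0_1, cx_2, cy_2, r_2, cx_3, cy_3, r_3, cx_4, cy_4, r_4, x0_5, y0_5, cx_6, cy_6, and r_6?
x0_1 = 208, y0_1 = 100, cx_2 = 148, cy_2 = 172, r_2 = 68, cx_3 = 156, cy_3 = 96, r_3 = 40, cx_4 = 92, cy_4 = 252, r_4 = 32, x0_5 = 312, y0_5 = 368, cx_6 = 272, cy_6 = 156, r_6 = 52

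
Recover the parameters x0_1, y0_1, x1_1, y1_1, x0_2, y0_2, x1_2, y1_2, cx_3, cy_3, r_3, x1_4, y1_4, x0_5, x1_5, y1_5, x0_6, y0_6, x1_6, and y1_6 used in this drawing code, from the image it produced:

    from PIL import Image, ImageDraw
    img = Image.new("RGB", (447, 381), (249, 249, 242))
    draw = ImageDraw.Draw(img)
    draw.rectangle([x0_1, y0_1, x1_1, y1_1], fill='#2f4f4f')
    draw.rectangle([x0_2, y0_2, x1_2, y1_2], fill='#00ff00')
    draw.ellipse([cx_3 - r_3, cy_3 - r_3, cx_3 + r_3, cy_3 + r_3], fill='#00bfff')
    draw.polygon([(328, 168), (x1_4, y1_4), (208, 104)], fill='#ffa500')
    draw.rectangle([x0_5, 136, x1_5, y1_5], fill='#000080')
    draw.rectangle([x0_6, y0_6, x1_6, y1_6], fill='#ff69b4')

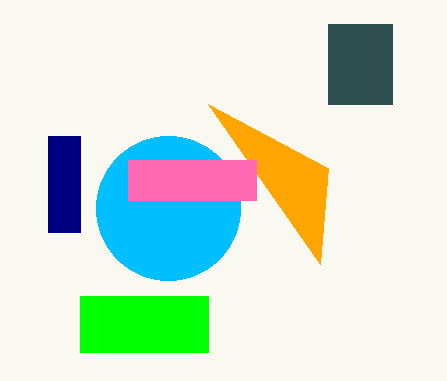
x0_1 = 328
y0_1 = 24
x1_1 = 392
y1_1 = 104
x0_2 = 80
y0_2 = 296
x1_2 = 208
y1_2 = 352
cx_3 = 168
cy_3 = 208
r_3 = 72
x1_4 = 320
y1_4 = 264
x0_5 = 48
x1_5 = 80
y1_5 = 232
x0_6 = 128
y0_6 = 160
x1_6 = 256
y1_6 = 200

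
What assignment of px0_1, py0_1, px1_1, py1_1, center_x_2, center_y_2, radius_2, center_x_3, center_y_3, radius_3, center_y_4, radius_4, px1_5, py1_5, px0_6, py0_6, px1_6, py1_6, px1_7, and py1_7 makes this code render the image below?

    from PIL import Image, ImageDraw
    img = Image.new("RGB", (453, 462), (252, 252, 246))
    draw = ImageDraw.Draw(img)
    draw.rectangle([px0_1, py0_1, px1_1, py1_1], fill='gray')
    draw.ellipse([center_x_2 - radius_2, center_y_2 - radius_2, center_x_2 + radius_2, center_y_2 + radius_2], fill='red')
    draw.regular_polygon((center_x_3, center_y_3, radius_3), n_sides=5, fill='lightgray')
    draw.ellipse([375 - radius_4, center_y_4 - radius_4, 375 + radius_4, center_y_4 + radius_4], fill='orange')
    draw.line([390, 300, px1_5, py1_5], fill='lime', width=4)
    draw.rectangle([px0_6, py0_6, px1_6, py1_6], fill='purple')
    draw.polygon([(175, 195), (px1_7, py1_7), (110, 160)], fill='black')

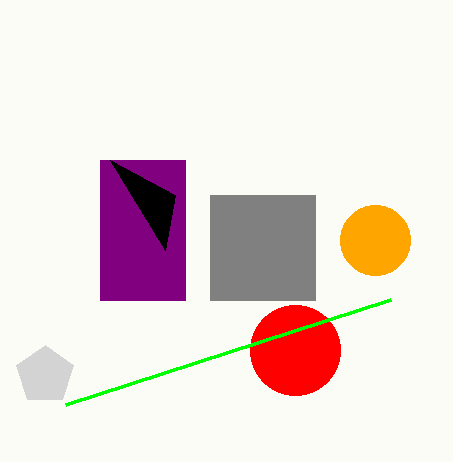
px0_1 = 210, py0_1 = 195, px1_1 = 315, py1_1 = 300, center_x_2 = 295, center_y_2 = 350, radius_2 = 45, center_x_3 = 45, center_y_3 = 375, radius_3 = 30, center_y_4 = 240, radius_4 = 35, px1_5 = 65, py1_5 = 405, px0_6 = 100, py0_6 = 160, px1_6 = 185, py1_6 = 300, px1_7 = 165, py1_7 = 250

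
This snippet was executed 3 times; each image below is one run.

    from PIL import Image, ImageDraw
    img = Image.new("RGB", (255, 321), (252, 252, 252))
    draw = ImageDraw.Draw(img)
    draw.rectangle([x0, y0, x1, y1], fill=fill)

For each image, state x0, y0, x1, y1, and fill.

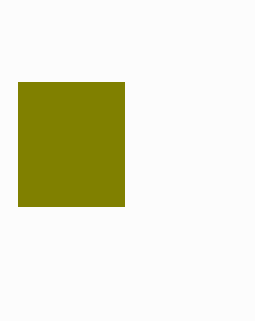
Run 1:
x0 = 18; y0 = 82; x1 = 124; y1 = 206; fill = 'olive'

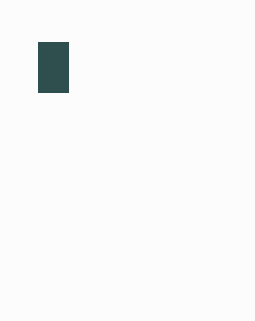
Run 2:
x0 = 38, y0 = 42, x1 = 68, y1 = 92, fill = 'darkslategray'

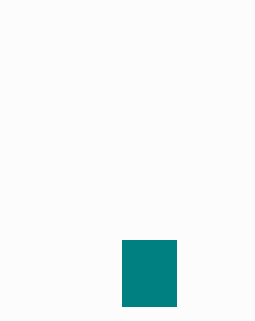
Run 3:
x0 = 122; y0 = 240; x1 = 176; y1 = 306; fill = 'teal'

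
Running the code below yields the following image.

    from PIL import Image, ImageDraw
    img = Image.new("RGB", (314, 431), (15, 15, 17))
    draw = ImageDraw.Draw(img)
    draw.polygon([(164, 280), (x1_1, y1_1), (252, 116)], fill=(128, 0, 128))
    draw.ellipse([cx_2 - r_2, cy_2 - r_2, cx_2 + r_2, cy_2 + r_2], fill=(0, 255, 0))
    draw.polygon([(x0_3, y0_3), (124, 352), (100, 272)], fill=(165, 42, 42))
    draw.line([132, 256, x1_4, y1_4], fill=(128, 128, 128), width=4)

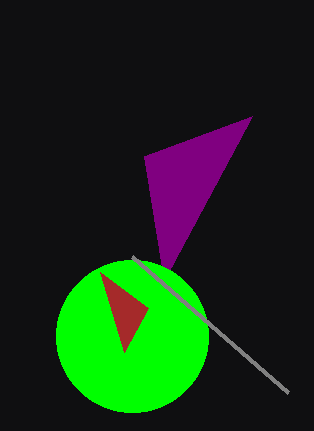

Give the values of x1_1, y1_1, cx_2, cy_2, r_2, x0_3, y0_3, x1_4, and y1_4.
x1_1 = 144; y1_1 = 156; cx_2 = 132; cy_2 = 336; r_2 = 76; x0_3 = 148; y0_3 = 308; x1_4 = 288; y1_4 = 392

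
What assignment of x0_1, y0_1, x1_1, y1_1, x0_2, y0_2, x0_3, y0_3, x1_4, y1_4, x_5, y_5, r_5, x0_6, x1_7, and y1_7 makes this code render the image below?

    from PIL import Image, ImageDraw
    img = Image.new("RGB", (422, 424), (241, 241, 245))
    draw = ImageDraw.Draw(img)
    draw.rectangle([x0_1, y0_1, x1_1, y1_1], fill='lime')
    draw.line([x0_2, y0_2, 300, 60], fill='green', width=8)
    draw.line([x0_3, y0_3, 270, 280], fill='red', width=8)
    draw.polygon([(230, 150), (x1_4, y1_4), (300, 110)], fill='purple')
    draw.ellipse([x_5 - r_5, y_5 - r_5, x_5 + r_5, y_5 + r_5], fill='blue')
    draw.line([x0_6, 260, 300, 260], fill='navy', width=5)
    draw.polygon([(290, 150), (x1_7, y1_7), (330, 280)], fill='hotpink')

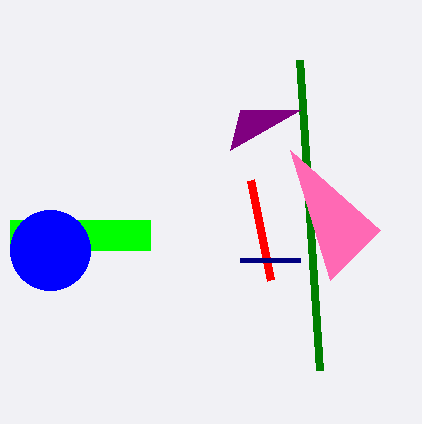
x0_1 = 10, y0_1 = 220, x1_1 = 150, y1_1 = 250, x0_2 = 320, y0_2 = 370, x0_3 = 250, y0_3 = 180, x1_4 = 240, y1_4 = 110, x_5 = 50, y_5 = 250, r_5 = 40, x0_6 = 240, x1_7 = 380, y1_7 = 230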